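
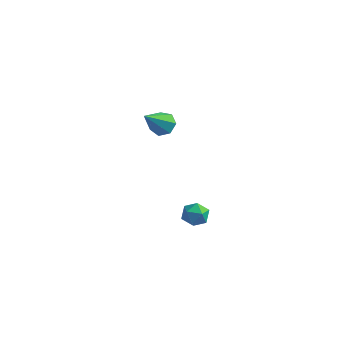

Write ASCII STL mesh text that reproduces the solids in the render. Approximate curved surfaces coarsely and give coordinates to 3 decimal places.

solid 
facet normal -0.480 0.611 0.630
outer loop
vertex 2.935 -0.556 -2.74
vertex 2.497 -1.069 -2.576
vertex 3.083 -0.983 -2.213
endloop
endfacet
facet normal 0.210 0.788 0.579
outer loop
vertex 2.935 -0.556 -2.74
vertex 3.083 -0.983 -2.213
vertex 3.582 -0.791 -2.655
endloop
endfacet
facet normal 0.352 0.930 -0.106
outer loop
vertex 2.935 -0.556 -2.74
vertex 3.582 -0.791 -2.655
vertex 3.306 -0.759 -3.29
endloop
endfacet
facet normal -0.249 0.842 -0.479
outer loop
vertex 2.935 -0.556 -2.74
vertex 3.306 -0.759 -3.29
vertex 2.635 -0.93 -3.242
endloop
endfacet
facet normal -0.764 0.645 -0.024
outer loop
vertex 2.935 -0.556 -2.74
vertex 2.635 -0.93 -3.242
vertex 2.497 -1.069 -2.576
endloop
endfacet
facet normal 0.598 0.220 0.771
outer loop
vertex 3.582 -0.791 -2.655
vertex 3.083 -0.983 -2.213
vertex 3.545 -1.45 -2.438
endloop
endfacet
facet normal -0.518 -0.067 0.853
outer loop
vertex 3.083 -0.983 -2.213
vertex 2.497 -1.069 -2.576
vertex 2.874 -1.621 -2.39
endloop
endfacet
facet normal -0.979 -0.013 -0.205
outer loop
vertex 2.497 -1.069 -2.576
vertex 2.635 -0.93 -3.242
vertex 2.598 -1.589 -3.025
endloop
endfacet
facet normal -0.146 0.309 -0.940
outer loop
vertex 2.635 -0.93 -3.242
vertex 3.306 -0.759 -3.29
vertex 3.097 -1.397 -3.467
endloop
endfacet
facet normal 0.827 0.451 -0.337
outer loop
vertex 3.306 -0.759 -3.29
vertex 3.582 -0.791 -2.655
vertex 3.683 -1.311 -3.104
endloop
endfacet
facet normal 0.249 -0.842 0.479
outer loop
vertex 3.245 -1.824 -2.94
vertex 3.545 -1.45 -2.438
vertex 2.874 -1.621 -2.39
endloop
endfacet
facet normal -0.352 -0.930 0.106
outer loop
vertex 3.245 -1.824 -2.94
vertex 2.874 -1.621 -2.39
vertex 2.598 -1.589 -3.025
endloop
endfacet
facet normal -0.210 -0.788 -0.579
outer loop
vertex 3.245 -1.824 -2.94
vertex 2.598 -1.589 -3.025
vertex 3.097 -1.397 -3.467
endloop
endfacet
facet normal 0.480 -0.611 -0.630
outer loop
vertex 3.245 -1.824 -2.94
vertex 3.097 -1.397 -3.467
vertex 3.683 -1.311 -3.104
endloop
endfacet
facet normal 0.764 -0.645 0.024
outer loop
vertex 3.245 -1.824 -2.94
vertex 3.683 -1.311 -3.104
vertex 3.545 -1.45 -2.438
endloop
endfacet
facet normal 0.146 -0.309 0.940
outer loop
vertex 2.874 -1.621 -2.39
vertex 3.545 -1.45 -2.438
vertex 3.083 -0.983 -2.213
endloop
endfacet
facet normal -0.827 -0.451 0.337
outer loop
vertex 2.598 -1.589 -3.025
vertex 2.874 -1.621 -2.39
vertex 2.497 -1.069 -2.576
endloop
endfacet
facet normal -0.598 -0.220 -0.771
outer loop
vertex 3.097 -1.397 -3.467
vertex 2.598 -1.589 -3.025
vertex 2.635 -0.93 -3.242
endloop
endfacet
facet normal 0.518 0.067 -0.853
outer loop
vertex 3.683 -1.311 -3.104
vertex 3.097 -1.397 -3.467
vertex 3.306 -0.759 -3.29
endloop
endfacet
facet normal 0.979 0.013 0.205
outer loop
vertex 3.545 -1.45 -2.438
vertex 3.683 -1.311 -3.104
vertex 3.582 -0.791 -2.655
endloop
endfacet
facet normal 0.130 0.682 -0.719
outer loop
vertex 1.577 -0.441 2.927
vertex 1.332 -0.855 2.49
vertex 1.019 -0.415 2.851
endloop
endfacet
facet normal -0.095 0.495 0.864
outer loop
vertex 1.577 -0.441 2.927
vertex 1.019 -0.415 2.851
vertex 1.088 -2.145 3.85
endloop
endfacet
facet normal 0.129 0.682 -0.720
outer loop
vertex 1.019 -0.415 2.851
vertex 1.332 -0.855 2.49
vertex 0.696 -0.721 2.503
endloop
endfacet
facet normal -0.812 0.267 0.519
outer loop
vertex 1.019 -0.415 2.851
vertex 0.696 -0.721 2.503
vertex 1.088 -2.145 3.85
endloop
endfacet
facet normal 0.129 0.682 -0.720
outer loop
vertex 0.696 -0.721 2.503
vertex 1.332 -0.855 2.49
vertex 0.853 -1.128 2.146
endloop
endfacet
facet normal -0.947 -0.315 -0.057
outer loop
vertex 0.696 -0.721 2.503
vertex 0.853 -1.128 2.146
vertex 1.088 -2.145 3.85
endloop
endfacet
facet normal 0.129 0.682 -0.720
outer loop
vertex 0.853 -1.128 2.146
vertex 1.332 -0.855 2.49
vertex 1.37 -1.33 2.047
endloop
endfacet
facet normal -0.399 -0.811 -0.429
outer loop
vertex 0.853 -1.128 2.146
vertex 1.37 -1.33 2.047
vertex 1.088 -2.145 3.85
endloop
endfacet
facet normal 0.129 0.682 -0.720
outer loop
vertex 1.37 -1.33 2.047
vertex 1.332 -0.855 2.49
vertex 1.859 -1.174 2.282
endloop
endfacet
facet normal 0.423 -0.849 -0.317
outer loop
vertex 1.37 -1.33 2.047
vertex 1.859 -1.174 2.282
vertex 1.088 -2.145 3.85
endloop
endfacet
facet normal 0.130 0.683 -0.719
outer loop
vertex 1.859 -1.174 2.282
vertex 1.332 -0.855 2.49
vertex 1.951 -0.779 2.674
endloop
endfacet
facet normal 0.896 -0.400 0.193
outer loop
vertex 1.859 -1.174 2.282
vertex 1.951 -0.779 2.674
vertex 1.088 -2.145 3.85
endloop
endfacet
facet normal 0.130 0.682 -0.719
outer loop
vertex 1.951 -0.779 2.674
vertex 1.332 -0.855 2.49
vertex 1.577 -0.441 2.927
endloop
endfacet
facet normal 0.666 0.198 0.719
outer loop
vertex 1.951 -0.779 2.674
vertex 1.577 -0.441 2.927
vertex 1.088 -2.145 3.85
endloop
endfacet

endsolid


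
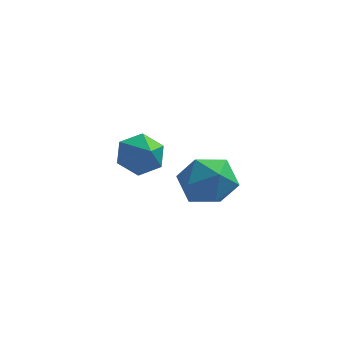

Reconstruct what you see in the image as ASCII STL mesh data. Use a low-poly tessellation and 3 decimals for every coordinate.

solid 
facet normal -0.433 0.691 -0.578
outer loop
vertex -3.227 1.156 -2.981
vertex -4.017 1.145 -2.402
vertex -3.281 1.764 -2.214
endloop
endfacet
facet normal 0.996 -0.026 0.091
outer loop
vertex -3.227 1.156 -2.981
vertex -3.281 1.764 -2.214
vertex -3.383 0.135 -1.558
endloop
endfacet
facet normal -0.434 0.691 -0.578
outer loop
vertex -3.281 1.764 -2.214
vertex -4.017 1.145 -2.402
vertex -4.071 1.752 -1.635
endloop
endfacet
facet normal 0.565 0.277 0.777
outer loop
vertex -3.281 1.764 -2.214
vertex -4.071 1.752 -1.635
vertex -3.383 0.135 -1.558
endloop
endfacet
facet normal -0.435 0.691 -0.578
outer loop
vertex -4.071 1.752 -1.635
vertex -4.017 1.145 -2.402
vertex -4.807 1.133 -1.822
endloop
endfacet
facet normal -0.212 -0.043 0.976
outer loop
vertex -4.071 1.752 -1.635
vertex -4.807 1.133 -1.822
vertex -3.383 0.135 -1.558
endloop
endfacet
facet normal -0.435 0.691 -0.578
outer loop
vertex -4.807 1.133 -1.822
vertex -4.017 1.145 -2.402
vertex -4.753 0.525 -2.589
endloop
endfacet
facet normal -0.559 -0.668 0.490
outer loop
vertex -4.807 1.133 -1.822
vertex -4.753 0.525 -2.589
vertex -3.383 0.135 -1.558
endloop
endfacet
facet normal -0.435 0.691 -0.578
outer loop
vertex -4.753 0.525 -2.589
vertex -4.017 1.145 -2.402
vertex -3.963 0.537 -3.169
endloop
endfacet
facet normal -0.129 -0.972 -0.196
outer loop
vertex -4.753 0.525 -2.589
vertex -3.963 0.537 -3.169
vertex -3.383 0.135 -1.558
endloop
endfacet
facet normal -0.433 0.691 -0.578
outer loop
vertex -3.963 0.537 -3.169
vertex -4.017 1.145 -2.402
vertex -3.227 1.156 -2.981
endloop
endfacet
facet normal 0.648 -0.651 -0.396
outer loop
vertex -3.963 0.537 -3.169
vertex -3.227 1.156 -2.981
vertex -3.383 0.135 -1.558
endloop
endfacet
facet normal 0.239 -0.038 0.970
outer loop
vertex -0.092 -2.692 0.117
vertex -1.079 -3.252 0.338
vertex -0.122 -3.848 0.079
endloop
endfacet
facet normal 0.825 -0.040 0.563
outer loop
vertex -0.092 -2.692 0.117
vertex -0.122 -3.848 0.079
vertex 0.458 -3.257 -0.729
endloop
endfacet
facet normal 0.818 0.551 0.164
outer loop
vertex -0.092 -2.692 0.117
vertex 0.458 -3.257 -0.729
vertex -0.14 -2.297 -0.968
endloop
endfacet
facet normal 0.228 0.918 0.324
outer loop
vertex -0.092 -2.692 0.117
vertex -0.14 -2.297 -0.968
vertex -1.09 -2.294 -0.309
endloop
endfacet
facet normal -0.130 0.554 0.822
outer loop
vertex -0.092 -2.692 0.117
vertex -1.09 -2.294 -0.309
vertex -1.079 -3.252 0.338
endloop
endfacet
facet normal 0.788 -0.603 0.124
outer loop
vertex 0.458 -3.257 -0.729
vertex -0.122 -3.848 0.079
vertex -0.19 -4.166 -1.031
endloop
endfacet
facet normal -0.162 -0.600 0.784
outer loop
vertex -0.122 -3.848 0.079
vertex -1.079 -3.252 0.338
vertex -1.14 -4.163 -0.372
endloop
endfacet
facet normal -0.758 0.359 0.545
outer loop
vertex -1.079 -3.252 0.338
vertex -1.09 -2.294 -0.309
vertex -1.738 -3.203 -0.611
endloop
endfacet
facet normal -0.178 0.949 -0.261
outer loop
vertex -1.09 -2.294 -0.309
vertex -0.14 -2.297 -0.968
vertex -1.158 -2.612 -1.419
endloop
endfacet
facet normal 0.777 0.354 -0.521
outer loop
vertex -0.14 -2.297 -0.968
vertex 0.458 -3.257 -0.729
vertex -0.201 -3.208 -1.678
endloop
endfacet
facet normal -0.228 -0.918 -0.324
outer loop
vertex -1.188 -3.768 -1.457
vertex -0.19 -4.166 -1.031
vertex -1.14 -4.163 -0.372
endloop
endfacet
facet normal -0.818 -0.551 -0.164
outer loop
vertex -1.188 -3.768 -1.457
vertex -1.14 -4.163 -0.372
vertex -1.738 -3.203 -0.611
endloop
endfacet
facet normal -0.825 0.040 -0.563
outer loop
vertex -1.188 -3.768 -1.457
vertex -1.738 -3.203 -0.611
vertex -1.158 -2.612 -1.419
endloop
endfacet
facet normal -0.239 0.038 -0.970
outer loop
vertex -1.188 -3.768 -1.457
vertex -1.158 -2.612 -1.419
vertex -0.201 -3.208 -1.678
endloop
endfacet
facet normal 0.130 -0.554 -0.822
outer loop
vertex -1.188 -3.768 -1.457
vertex -0.201 -3.208 -1.678
vertex -0.19 -4.166 -1.031
endloop
endfacet
facet normal 0.178 -0.949 0.261
outer loop
vertex -1.14 -4.163 -0.372
vertex -0.19 -4.166 -1.031
vertex -0.122 -3.848 0.079
endloop
endfacet
facet normal -0.777 -0.354 0.521
outer loop
vertex -1.738 -3.203 -0.611
vertex -1.14 -4.163 -0.372
vertex -1.079 -3.252 0.338
endloop
endfacet
facet normal -0.788 0.603 -0.124
outer loop
vertex -1.158 -2.612 -1.419
vertex -1.738 -3.203 -0.611
vertex -1.09 -2.294 -0.309
endloop
endfacet
facet normal 0.162 0.600 -0.784
outer loop
vertex -0.201 -3.208 -1.678
vertex -1.158 -2.612 -1.419
vertex -0.14 -2.297 -0.968
endloop
endfacet
facet normal 0.758 -0.359 -0.545
outer loop
vertex -0.19 -4.166 -1.031
vertex -0.201 -3.208 -1.678
vertex 0.458 -3.257 -0.729
endloop
endfacet

endsolid


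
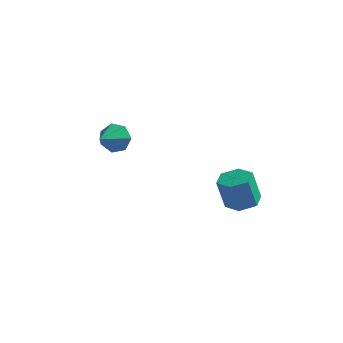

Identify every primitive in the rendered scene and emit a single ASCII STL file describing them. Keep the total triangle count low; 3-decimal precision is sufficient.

solid 
facet normal -0.029 0.950 -0.310
outer loop
vertex -2.658 -0.535 3.098
vertex -3.133 -0.845 2.191
vertex -3.586 -0.557 3.117
endloop
endfacet
facet normal 0.025 -0.223 0.975
outer loop
vertex -2.658 -0.535 3.098
vertex -3.586 -0.557 3.117
vertex -3.087 -2.375 2.689
endloop
endfacet
facet normal -0.029 0.950 -0.310
outer loop
vertex -3.586 -0.557 3.117
vertex -3.133 -0.845 2.191
vertex -4.173 -0.796 2.438
endloop
endfacet
facet normal -0.650 -0.339 0.681
outer loop
vertex -3.586 -0.557 3.117
vertex -4.173 -0.796 2.438
vertex -3.087 -2.375 2.689
endloop
endfacet
facet normal -0.029 0.951 -0.309
outer loop
vertex -4.173 -0.796 2.438
vertex -3.133 -0.845 2.191
vertex -3.977 -1.071 1.574
endloop
endfacet
facet normal -0.823 -0.567 -0.006
outer loop
vertex -4.173 -0.796 2.438
vertex -3.977 -1.071 1.574
vertex -3.087 -2.375 2.689
endloop
endfacet
facet normal -0.029 0.951 -0.309
outer loop
vertex -3.977 -1.071 1.574
vertex -3.133 -0.845 2.191
vertex -3.146 -1.176 1.174
endloop
endfacet
facet normal -0.367 -0.736 -0.569
outer loop
vertex -3.977 -1.071 1.574
vertex -3.146 -1.176 1.174
vertex -3.087 -2.375 2.689
endloop
endfacet
facet normal -0.028 0.951 -0.309
outer loop
vertex -3.146 -1.176 1.174
vertex -3.133 -0.845 2.191
vertex -2.305 -1.032 1.54
endloop
endfacet
facet normal 0.377 -0.719 -0.584
outer loop
vertex -3.146 -1.176 1.174
vertex -2.305 -1.032 1.54
vertex -3.087 -2.375 2.689
endloop
endfacet
facet normal -0.028 0.951 -0.309
outer loop
vertex -2.305 -1.032 1.54
vertex -3.133 -0.845 2.191
vertex -2.088 -0.747 2.396
endloop
endfacet
facet normal 0.848 -0.528 -0.039
outer loop
vertex -2.305 -1.032 1.54
vertex -2.088 -0.747 2.396
vertex -3.087 -2.375 2.689
endloop
endfacet
facet normal -0.028 0.950 -0.310
outer loop
vertex -2.088 -0.747 2.396
vertex -3.133 -0.845 2.191
vertex -2.658 -0.535 3.098
endloop
endfacet
facet normal 0.692 -0.307 0.654
outer loop
vertex -2.088 -0.747 2.396
vertex -2.658 -0.535 3.098
vertex -3.087 -2.375 2.689
endloop
endfacet
facet normal 0.118 0.256 -0.959
outer loop
vertex 4.824 1.916 -1.379
vertex 4.124 1.16 -1.667
vertex 3.781 2.149 -1.445
endloop
endfacet
facet normal 0.193 0.942 0.276
outer loop
vertex 4.824 1.916 -1.379
vertex 3.781 2.149 -1.445
vertex 4.576 1.377 0.636
endloop
endfacet
facet normal 0.192 0.942 0.276
outer loop
vertex 4.576 1.377 0.636
vertex 3.781 2.149 -1.445
vertex 3.534 1.609 0.57
endloop
endfacet
facet normal -0.118 -0.257 0.959
outer loop
vertex 4.576 1.377 0.636
vertex 3.534 1.609 0.57
vertex 3.876 0.62 0.347
endloop
endfacet
facet normal 0.118 0.256 -0.959
outer loop
vertex 3.781 2.149 -1.445
vertex 4.124 1.16 -1.667
vertex 3.082 1.392 -1.733
endloop
endfacet
facet normal -0.748 0.658 0.085
outer loop
vertex 3.781 2.149 -1.445
vertex 3.082 1.392 -1.733
vertex 3.534 1.609 0.57
endloop
endfacet
facet normal -0.747 0.659 0.084
outer loop
vertex 3.534 1.609 0.57
vertex 3.082 1.392 -1.733
vertex 2.834 0.853 0.281
endloop
endfacet
facet normal -0.118 -0.257 0.959
outer loop
vertex 3.534 1.609 0.57
vertex 2.834 0.853 0.281
vertex 3.876 0.62 0.347
endloop
endfacet
facet normal 0.118 0.257 -0.959
outer loop
vertex 3.082 1.392 -1.733
vertex 4.124 1.16 -1.667
vertex 3.424 0.403 -1.956
endloop
endfacet
facet normal -0.940 -0.282 -0.191
outer loop
vertex 3.082 1.392 -1.733
vertex 3.424 0.403 -1.956
vertex 2.834 0.853 0.281
endloop
endfacet
facet normal -0.940 -0.282 -0.191
outer loop
vertex 2.834 0.853 0.281
vertex 3.424 0.403 -1.956
vertex 3.176 -0.136 0.059
endloop
endfacet
facet normal -0.118 -0.256 0.959
outer loop
vertex 2.834 0.853 0.281
vertex 3.176 -0.136 0.059
vertex 3.876 0.62 0.347
endloop
endfacet
facet normal 0.118 0.257 -0.959
outer loop
vertex 3.424 0.403 -1.956
vertex 4.124 1.16 -1.667
vertex 4.466 0.171 -1.89
endloop
endfacet
facet normal -0.192 -0.942 -0.276
outer loop
vertex 3.424 0.403 -1.956
vertex 4.466 0.171 -1.89
vertex 3.176 -0.136 0.059
endloop
endfacet
facet normal -0.193 -0.942 -0.276
outer loop
vertex 3.176 -0.136 0.059
vertex 4.466 0.171 -1.89
vertex 4.219 -0.369 0.125
endloop
endfacet
facet normal -0.118 -0.256 0.959
outer loop
vertex 3.176 -0.136 0.059
vertex 4.219 -0.369 0.125
vertex 3.876 0.62 0.347
endloop
endfacet
facet normal 0.118 0.257 -0.959
outer loop
vertex 4.466 0.171 -1.89
vertex 4.124 1.16 -1.667
vertex 5.166 0.927 -1.601
endloop
endfacet
facet normal 0.747 -0.659 -0.085
outer loop
vertex 4.466 0.171 -1.89
vertex 5.166 0.927 -1.601
vertex 4.219 -0.369 0.125
endloop
endfacet
facet normal 0.748 -0.659 -0.084
outer loop
vertex 4.219 -0.369 0.125
vertex 5.166 0.927 -1.601
vertex 4.918 0.388 0.413
endloop
endfacet
facet normal -0.118 -0.256 0.959
outer loop
vertex 4.219 -0.369 0.125
vertex 4.918 0.388 0.413
vertex 3.876 0.62 0.347
endloop
endfacet
facet normal 0.118 0.256 -0.959
outer loop
vertex 5.166 0.927 -1.601
vertex 4.124 1.16 -1.667
vertex 4.824 1.916 -1.379
endloop
endfacet
facet normal 0.940 0.282 0.191
outer loop
vertex 5.166 0.927 -1.601
vertex 4.824 1.916 -1.379
vertex 4.918 0.388 0.413
endloop
endfacet
facet normal 0.940 0.282 0.191
outer loop
vertex 4.918 0.388 0.413
vertex 4.824 1.916 -1.379
vertex 4.576 1.377 0.636
endloop
endfacet
facet normal -0.118 -0.257 0.959
outer loop
vertex 4.918 0.388 0.413
vertex 4.576 1.377 0.636
vertex 3.876 0.62 0.347
endloop
endfacet

endsolid


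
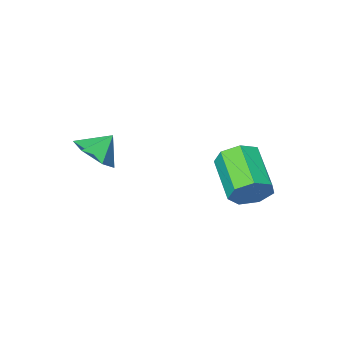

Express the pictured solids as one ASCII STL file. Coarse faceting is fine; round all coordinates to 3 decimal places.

solid 
facet normal 0.260 0.878 -0.401
outer loop
vertex -1.109 2.849 2.021
vertex -1.382 3.275 2.777
vertex -0.559 2.941 2.58
endloop
endfacet
facet normal 0.669 -0.463 -0.582
outer loop
vertex -1.109 2.849 2.021
vertex -0.559 2.941 2.58
vertex -1.644 1.039 2.847
endloop
endfacet
facet normal 0.669 -0.463 -0.581
outer loop
vertex -1.644 1.039 2.847
vertex -0.559 2.941 2.58
vertex -1.094 1.132 3.406
endloop
endfacet
facet normal -0.259 -0.879 0.401
outer loop
vertex -1.644 1.039 2.847
vertex -1.094 1.132 3.406
vertex -1.918 1.465 3.603
endloop
endfacet
facet normal 0.260 0.878 -0.401
outer loop
vertex -0.559 2.941 2.58
vertex -1.382 3.275 2.777
vertex -0.629 3.285 3.288
endloop
endfacet
facet normal 0.962 -0.197 0.191
outer loop
vertex -0.559 2.941 2.58
vertex -0.629 3.285 3.288
vertex -1.094 1.132 3.406
endloop
endfacet
facet normal 0.962 -0.197 0.191
outer loop
vertex -1.094 1.132 3.406
vertex -0.629 3.285 3.288
vertex -1.164 1.475 4.113
endloop
endfacet
facet normal -0.259 -0.879 0.401
outer loop
vertex -1.094 1.132 3.406
vertex -1.164 1.475 4.113
vertex -1.918 1.465 3.603
endloop
endfacet
facet normal 0.260 0.878 -0.401
outer loop
vertex -0.629 3.285 3.288
vertex -1.382 3.275 2.777
vertex -1.266 3.621 3.611
endloop
endfacet
facet normal 0.530 0.217 0.820
outer loop
vertex -0.629 3.285 3.288
vertex -1.266 3.621 3.611
vertex -1.164 1.475 4.113
endloop
endfacet
facet normal 0.529 0.217 0.820
outer loop
vertex -1.164 1.475 4.113
vertex -1.266 3.621 3.611
vertex -1.802 1.811 4.436
endloop
endfacet
facet normal -0.260 -0.878 0.401
outer loop
vertex -1.164 1.475 4.113
vertex -1.802 1.811 4.436
vertex -1.918 1.465 3.603
endloop
endfacet
facet normal 0.259 0.879 -0.401
outer loop
vertex -1.266 3.621 3.611
vertex -1.382 3.275 2.777
vertex -1.991 3.696 3.306
endloop
endfacet
facet normal -0.301 0.468 0.831
outer loop
vertex -1.266 3.621 3.611
vertex -1.991 3.696 3.306
vertex -1.802 1.811 4.436
endloop
endfacet
facet normal -0.300 0.468 0.831
outer loop
vertex -1.802 1.811 4.436
vertex -1.991 3.696 3.306
vertex -2.526 1.886 4.132
endloop
endfacet
facet normal -0.259 -0.879 0.401
outer loop
vertex -1.802 1.811 4.436
vertex -2.526 1.886 4.132
vertex -1.918 1.465 3.603
endloop
endfacet
facet normal 0.259 0.879 -0.401
outer loop
vertex -1.991 3.696 3.306
vertex -1.382 3.275 2.777
vertex -2.257 3.454 2.603
endloop
endfacet
facet normal -0.905 0.366 0.216
outer loop
vertex -1.991 3.696 3.306
vertex -2.257 3.454 2.603
vertex -2.526 1.886 4.132
endloop
endfacet
facet normal -0.904 0.367 0.218
outer loop
vertex -2.526 1.886 4.132
vertex -2.257 3.454 2.603
vertex -2.793 1.645 3.429
endloop
endfacet
facet normal -0.260 -0.879 0.400
outer loop
vertex -2.526 1.886 4.132
vertex -2.793 1.645 3.429
vertex -1.918 1.465 3.603
endloop
endfacet
facet normal 0.259 0.878 -0.401
outer loop
vertex -2.257 3.454 2.603
vertex -1.382 3.275 2.777
vertex -1.865 3.077 2.031
endloop
endfacet
facet normal -0.828 -0.011 -0.561
outer loop
vertex -2.257 3.454 2.603
vertex -1.865 3.077 2.031
vertex -2.793 1.645 3.429
endloop
endfacet
facet normal -0.828 -0.011 -0.561
outer loop
vertex -2.793 1.645 3.429
vertex -1.865 3.077 2.031
vertex -2.4 1.267 2.857
endloop
endfacet
facet normal -0.260 -0.878 0.401
outer loop
vertex -2.793 1.645 3.429
vertex -2.4 1.267 2.857
vertex -1.918 1.465 3.603
endloop
endfacet
facet normal 0.260 0.878 -0.401
outer loop
vertex -1.865 3.077 2.031
vertex -1.382 3.275 2.777
vertex -1.109 2.849 2.021
endloop
endfacet
facet normal -0.127 -0.381 -0.916
outer loop
vertex -1.865 3.077 2.031
vertex -1.109 2.849 2.021
vertex -2.4 1.267 2.857
endloop
endfacet
facet normal -0.127 -0.381 -0.916
outer loop
vertex -2.4 1.267 2.857
vertex -1.109 2.849 2.021
vertex -1.644 1.039 2.847
endloop
endfacet
facet normal -0.260 -0.879 0.401
outer loop
vertex -2.4 1.267 2.857
vertex -1.644 1.039 2.847
vertex -1.918 1.465 3.603
endloop
endfacet
facet normal 0.696 -0.055 -0.716
outer loop
vertex 3.233 -1.25 4.139
vertex 2.544 -1.582 3.495
vertex 2.713 -0.6 3.584
endloop
endfacet
facet normal -0.019 0.640 0.768
outer loop
vertex 3.233 -1.25 4.139
vertex 2.713 -0.6 3.584
vertex 1.736 -1.518 4.325
endloop
endfacet
facet normal 0.696 -0.055 -0.716
outer loop
vertex 2.713 -0.6 3.584
vertex 2.544 -1.582 3.495
vertex 2.024 -0.932 2.94
endloop
endfacet
facet normal -0.578 0.787 0.213
outer loop
vertex 2.713 -0.6 3.584
vertex 2.024 -0.932 2.94
vertex 1.736 -1.518 4.325
endloop
endfacet
facet normal 0.696 -0.054 -0.716
outer loop
vertex 2.024 -0.932 2.94
vertex 2.544 -1.582 3.495
vertex 1.855 -1.914 2.85
endloop
endfacet
facet normal -0.976 0.180 -0.127
outer loop
vertex 2.024 -0.932 2.94
vertex 1.855 -1.914 2.85
vertex 1.736 -1.518 4.325
endloop
endfacet
facet normal 0.696 -0.055 -0.716
outer loop
vertex 1.855 -1.914 2.85
vertex 2.544 -1.582 3.495
vertex 2.374 -2.563 3.405
endloop
endfacet
facet normal -0.814 -0.575 0.089
outer loop
vertex 1.855 -1.914 2.85
vertex 2.374 -2.563 3.405
vertex 1.736 -1.518 4.325
endloop
endfacet
facet normal 0.696 -0.055 -0.716
outer loop
vertex 2.374 -2.563 3.405
vertex 2.544 -1.582 3.495
vertex 3.063 -2.231 4.049
endloop
endfacet
facet normal -0.254 -0.722 0.644
outer loop
vertex 2.374 -2.563 3.405
vertex 3.063 -2.231 4.049
vertex 1.736 -1.518 4.325
endloop
endfacet
facet normal 0.696 -0.055 -0.716
outer loop
vertex 3.063 -2.231 4.049
vertex 2.544 -1.582 3.495
vertex 3.233 -1.25 4.139
endloop
endfacet
facet normal 0.143 -0.115 0.983
outer loop
vertex 3.063 -2.231 4.049
vertex 3.233 -1.25 4.139
vertex 1.736 -1.518 4.325
endloop
endfacet

endsolid


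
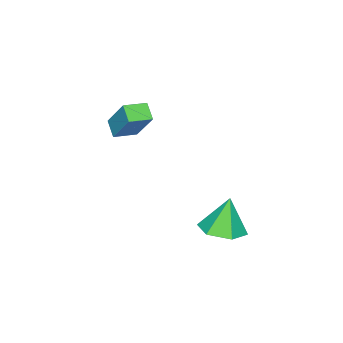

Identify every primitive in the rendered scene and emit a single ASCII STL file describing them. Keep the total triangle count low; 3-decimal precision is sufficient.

solid 
facet normal -0.867 0.481 -0.131
outer loop
vertex -3.221 -3.7 0.14
vertex -2.839 -2.586 1.707
vertex -2.808 -3.099 -0.387
endloop
endfacet
facet normal -0.195 -0.568 -0.800
outer loop
vertex -1.881 -3.614 -0.247
vertex -3.221 -3.7 0.14
vertex -2.808 -3.099 -0.387
endloop
endfacet
facet normal -0.867 0.481 -0.131
outer loop
vertex -2.808 -3.099 -0.387
vertex -2.839 -2.586 1.707
vertex -2.426 -1.985 1.18
endloop
endfacet
facet normal 0.459 0.667 -0.586
outer loop
vertex -2.426 -1.985 1.18
vertex -1.881 -3.614 -0.247
vertex -2.808 -3.099 -0.387
endloop
endfacet
facet normal -0.459 -0.667 0.586
outer loop
vertex -3.221 -3.7 0.14
vertex -1.912 -3.101 1.847
vertex -2.839 -2.586 1.707
endloop
endfacet
facet normal -0.195 -0.568 -0.800
outer loop
vertex -2.294 -4.215 0.28
vertex -3.221 -3.7 0.14
vertex -1.881 -3.614 -0.247
endloop
endfacet
facet normal -0.459 -0.667 0.586
outer loop
vertex -2.294 -4.215 0.28
vertex -1.912 -3.101 1.847
vertex -3.221 -3.7 0.14
endloop
endfacet
facet normal 0.195 0.568 0.800
outer loop
vertex -2.839 -2.586 1.707
vertex -1.912 -3.101 1.847
vertex -2.426 -1.985 1.18
endloop
endfacet
facet normal 0.459 0.667 -0.586
outer loop
vertex -1.499 -2.5 1.32
vertex -1.881 -3.614 -0.247
vertex -2.426 -1.985 1.18
endloop
endfacet
facet normal 0.195 0.568 0.800
outer loop
vertex -2.426 -1.985 1.18
vertex -1.912 -3.101 1.847
vertex -1.499 -2.5 1.32
endloop
endfacet
facet normal 0.867 -0.481 0.131
outer loop
vertex -1.499 -2.5 1.32
vertex -2.294 -4.215 0.28
vertex -1.881 -3.614 -0.247
endloop
endfacet
facet normal 0.867 -0.481 0.131
outer loop
vertex -1.912 -3.101 1.847
vertex -2.294 -4.215 0.28
vertex -1.499 -2.5 1.32
endloop
endfacet
facet normal 0.270 -0.021 -0.963
outer loop
vertex -2.057 0.954 -4.432
vertex -3.083 1.042 -4.722
vertex -2.492 1.921 -4.575
endloop
endfacet
facet normal 0.645 0.387 0.659
outer loop
vertex -2.057 0.954 -4.432
vertex -2.492 1.921 -4.575
vertex -3.557 1.078 -3.038
endloop
endfacet
facet normal 0.271 -0.021 -0.962
outer loop
vertex -2.492 1.921 -4.575
vertex -3.083 1.042 -4.722
vertex -3.518 2.009 -4.866
endloop
endfacet
facet normal -0.052 0.890 0.452
outer loop
vertex -2.492 1.921 -4.575
vertex -3.518 2.009 -4.866
vertex -3.557 1.078 -3.038
endloop
endfacet
facet normal 0.271 -0.021 -0.962
outer loop
vertex -3.518 2.009 -4.866
vertex -3.083 1.042 -4.722
vertex -4.109 1.129 -5.013
endloop
endfacet
facet normal -0.824 0.512 0.243
outer loop
vertex -3.518 2.009 -4.866
vertex -4.109 1.129 -5.013
vertex -3.557 1.078 -3.038
endloop
endfacet
facet normal 0.271 -0.021 -0.962
outer loop
vertex -4.109 1.129 -5.013
vertex -3.083 1.042 -4.722
vertex -3.674 0.162 -4.869
endloop
endfacet
facet normal -0.898 -0.368 0.241
outer loop
vertex -4.109 1.129 -5.013
vertex -3.674 0.162 -4.869
vertex -3.557 1.078 -3.038
endloop
endfacet
facet normal 0.270 -0.021 -0.963
outer loop
vertex -3.674 0.162 -4.869
vertex -3.083 1.042 -4.722
vertex -2.648 0.075 -4.579
endloop
endfacet
facet normal -0.201 -0.871 0.449
outer loop
vertex -3.674 0.162 -4.869
vertex -2.648 0.075 -4.579
vertex -3.557 1.078 -3.038
endloop
endfacet
facet normal 0.270 -0.021 -0.963
outer loop
vertex -2.648 0.075 -4.579
vertex -3.083 1.042 -4.722
vertex -2.057 0.954 -4.432
endloop
endfacet
facet normal 0.570 -0.493 0.657
outer loop
vertex -2.648 0.075 -4.579
vertex -2.057 0.954 -4.432
vertex -3.557 1.078 -3.038
endloop
endfacet

endsolid


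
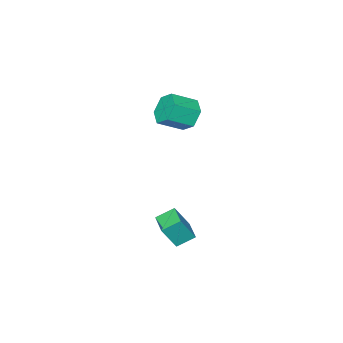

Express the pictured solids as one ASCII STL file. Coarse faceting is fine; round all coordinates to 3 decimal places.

solid 
facet normal -0.463 0.205 -0.862
outer loop
vertex -1.625 3.077 -2.47
vertex -0.989 4.22 -2.539
vertex -0.831 2.602 -3.009
endloop
endfacet
facet normal -0.486 -0.872 0.053
outer loop
vertex -0.151 2.3 -1.741
vertex -1.625 3.077 -2.47
vertex -0.831 2.602 -3.009
endloop
endfacet
facet normal -0.463 0.205 -0.862
outer loop
vertex -0.831 2.602 -3.009
vertex -0.989 4.22 -2.539
vertex -0.195 3.746 -3.078
endloop
endfacet
facet normal 0.742 -0.443 -0.503
outer loop
vertex -0.195 3.746 -3.078
vertex -0.151 2.3 -1.741
vertex -0.831 2.602 -3.009
endloop
endfacet
facet normal -0.742 0.443 0.503
outer loop
vertex -1.625 3.077 -2.47
vertex -0.309 3.918 -1.271
vertex -0.989 4.22 -2.539
endloop
endfacet
facet normal -0.486 -0.873 0.052
outer loop
vertex -0.945 2.774 -1.202
vertex -1.625 3.077 -2.47
vertex -0.151 2.3 -1.741
endloop
endfacet
facet normal -0.742 0.443 0.504
outer loop
vertex -0.945 2.774 -1.202
vertex -0.309 3.918 -1.271
vertex -1.625 3.077 -2.47
endloop
endfacet
facet normal 0.485 0.873 -0.052
outer loop
vertex -0.989 4.22 -2.539
vertex -0.309 3.918 -1.271
vertex -0.195 3.746 -3.078
endloop
endfacet
facet normal 0.742 -0.443 -0.504
outer loop
vertex 0.485 3.443 -1.81
vertex -0.151 2.3 -1.741
vertex -0.195 3.746 -3.078
endloop
endfacet
facet normal 0.486 0.872 -0.052
outer loop
vertex -0.195 3.746 -3.078
vertex -0.309 3.918 -1.271
vertex 0.485 3.443 -1.81
endloop
endfacet
facet normal 0.463 -0.205 0.862
outer loop
vertex 0.485 3.443 -1.81
vertex -0.945 2.774 -1.202
vertex -0.151 2.3 -1.741
endloop
endfacet
facet normal 0.463 -0.205 0.862
outer loop
vertex -0.309 3.918 -1.271
vertex -0.945 2.774 -1.202
vertex 0.485 3.443 -1.81
endloop
endfacet
facet normal -0.807 0.364 -0.464
outer loop
vertex -3.127 0.969 2.555
vertex -3.612 0.951 3.384
vertex -3.116 1.734 3.135
endloop
endfacet
facet normal 0.590 0.482 -0.647
outer loop
vertex -3.127 0.969 2.555
vertex -3.116 1.734 3.135
vertex -1.924 0.427 3.248
endloop
endfacet
facet normal 0.590 0.482 -0.648
outer loop
vertex -1.924 0.427 3.248
vertex -3.116 1.734 3.135
vertex -1.913 1.193 3.827
endloop
endfacet
facet normal 0.808 -0.363 0.464
outer loop
vertex -1.924 0.427 3.248
vertex -1.913 1.193 3.827
vertex -2.408 0.409 4.076
endloop
endfacet
facet normal -0.808 0.364 -0.464
outer loop
vertex -3.116 1.734 3.135
vertex -3.612 0.951 3.384
vertex -3.6 1.716 3.963
endloop
endfacet
facet normal 0.305 0.932 0.198
outer loop
vertex -3.116 1.734 3.135
vertex -3.6 1.716 3.963
vertex -1.913 1.193 3.827
endloop
endfacet
facet normal 0.305 0.932 0.198
outer loop
vertex -1.913 1.193 3.827
vertex -3.6 1.716 3.963
vertex -2.397 1.175 4.656
endloop
endfacet
facet normal 0.808 -0.363 0.464
outer loop
vertex -1.913 1.193 3.827
vertex -2.397 1.175 4.656
vertex -2.408 0.409 4.076
endloop
endfacet
facet normal -0.808 0.364 -0.464
outer loop
vertex -3.6 1.716 3.963
vertex -3.612 0.951 3.384
vertex -4.096 0.933 4.212
endloop
endfacet
facet normal -0.285 0.450 0.846
outer loop
vertex -3.6 1.716 3.963
vertex -4.096 0.933 4.212
vertex -2.397 1.175 4.656
endloop
endfacet
facet normal -0.285 0.449 0.847
outer loop
vertex -2.397 1.175 4.656
vertex -4.096 0.933 4.212
vertex -2.893 0.391 4.905
endloop
endfacet
facet normal 0.808 -0.363 0.465
outer loop
vertex -2.397 1.175 4.656
vertex -2.893 0.391 4.905
vertex -2.408 0.409 4.076
endloop
endfacet
facet normal -0.808 0.363 -0.464
outer loop
vertex -4.096 0.933 4.212
vertex -3.612 0.951 3.384
vertex -4.107 0.167 3.633
endloop
endfacet
facet normal -0.590 -0.481 0.648
outer loop
vertex -4.096 0.933 4.212
vertex -4.107 0.167 3.633
vertex -2.893 0.391 4.905
endloop
endfacet
facet normal -0.590 -0.483 0.648
outer loop
vertex -2.893 0.391 4.905
vertex -4.107 0.167 3.633
vertex -2.904 -0.374 4.325
endloop
endfacet
facet normal 0.807 -0.364 0.464
outer loop
vertex -2.893 0.391 4.905
vertex -2.904 -0.374 4.325
vertex -2.408 0.409 4.076
endloop
endfacet
facet normal -0.808 0.363 -0.464
outer loop
vertex -4.107 0.167 3.633
vertex -3.612 0.951 3.384
vertex -3.623 0.185 2.804
endloop
endfacet
facet normal -0.305 -0.932 -0.198
outer loop
vertex -4.107 0.167 3.633
vertex -3.623 0.185 2.804
vertex -2.904 -0.374 4.325
endloop
endfacet
facet normal -0.305 -0.932 -0.198
outer loop
vertex -2.904 -0.374 4.325
vertex -3.623 0.185 2.804
vertex -2.42 -0.356 3.497
endloop
endfacet
facet normal 0.808 -0.364 0.464
outer loop
vertex -2.904 -0.374 4.325
vertex -2.42 -0.356 3.497
vertex -2.408 0.409 4.076
endloop
endfacet
facet normal -0.808 0.363 -0.465
outer loop
vertex -3.623 0.185 2.804
vertex -3.612 0.951 3.384
vertex -3.127 0.969 2.555
endloop
endfacet
facet normal 0.285 -0.449 -0.846
outer loop
vertex -3.623 0.185 2.804
vertex -3.127 0.969 2.555
vertex -2.42 -0.356 3.497
endloop
endfacet
facet normal 0.285 -0.450 -0.846
outer loop
vertex -2.42 -0.356 3.497
vertex -3.127 0.969 2.555
vertex -1.924 0.427 3.248
endloop
endfacet
facet normal 0.808 -0.364 0.464
outer loop
vertex -2.42 -0.356 3.497
vertex -1.924 0.427 3.248
vertex -2.408 0.409 4.076
endloop
endfacet

endsolid


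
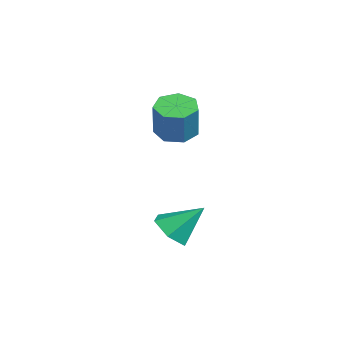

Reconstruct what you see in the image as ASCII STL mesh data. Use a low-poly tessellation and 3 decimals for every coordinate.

solid 
facet normal -0.432 0.089 -0.898
outer loop
vertex -1.498 -3.477 0.806
vertex -2.086 -2.872 1.149
vertex -1.271 -2.722 0.772
endloop
endfacet
facet normal 0.855 -0.277 -0.439
outer loop
vertex -1.498 -3.477 0.806
vertex -1.271 -2.722 0.772
vertex -0.747 -3.632 2.368
endloop
endfacet
facet normal 0.855 -0.277 -0.439
outer loop
vertex -0.747 -3.632 2.368
vertex -1.271 -2.722 0.772
vertex -0.52 -2.877 2.334
endloop
endfacet
facet normal 0.432 -0.090 0.897
outer loop
vertex -0.747 -3.632 2.368
vertex -0.52 -2.877 2.334
vertex -1.334 -3.028 2.711
endloop
endfacet
facet normal -0.432 0.090 -0.898
outer loop
vertex -1.271 -2.722 0.772
vertex -2.086 -2.872 1.149
vertex -1.657 -2.08 1.022
endloop
endfacet
facet normal 0.758 0.575 -0.307
outer loop
vertex -1.271 -2.722 0.772
vertex -1.657 -2.08 1.022
vertex -0.52 -2.877 2.334
endloop
endfacet
facet normal 0.758 0.575 -0.307
outer loop
vertex -0.52 -2.877 2.334
vertex -1.657 -2.08 1.022
vertex -0.906 -2.235 2.584
endloop
endfacet
facet normal 0.432 -0.090 0.897
outer loop
vertex -0.52 -2.877 2.334
vertex -0.906 -2.235 2.584
vertex -1.334 -3.028 2.711
endloop
endfacet
facet normal -0.431 0.090 -0.898
outer loop
vertex -1.657 -2.08 1.022
vertex -2.086 -2.872 1.149
vertex -2.366 -2.035 1.367
endloop
endfacet
facet normal 0.090 0.994 0.055
outer loop
vertex -1.657 -2.08 1.022
vertex -2.366 -2.035 1.367
vertex -0.906 -2.235 2.584
endloop
endfacet
facet normal 0.090 0.994 0.055
outer loop
vertex -0.906 -2.235 2.584
vertex -2.366 -2.035 1.367
vertex -1.615 -2.19 2.929
endloop
endfacet
facet normal 0.431 -0.089 0.898
outer loop
vertex -0.906 -2.235 2.584
vertex -1.615 -2.19 2.929
vertex -1.334 -3.028 2.711
endloop
endfacet
facet normal -0.431 0.089 -0.898
outer loop
vertex -2.366 -2.035 1.367
vertex -2.086 -2.872 1.149
vertex -2.864 -2.62 1.548
endloop
endfacet
facet normal -0.645 0.665 0.376
outer loop
vertex -2.366 -2.035 1.367
vertex -2.864 -2.62 1.548
vertex -1.615 -2.19 2.929
endloop
endfacet
facet normal -0.646 0.664 0.377
outer loop
vertex -1.615 -2.19 2.929
vertex -2.864 -2.62 1.548
vertex -2.112 -2.776 3.11
endloop
endfacet
facet normal 0.432 -0.089 0.898
outer loop
vertex -1.615 -2.19 2.929
vertex -2.112 -2.776 3.11
vertex -1.334 -3.028 2.711
endloop
endfacet
facet normal -0.432 0.088 -0.898
outer loop
vertex -2.864 -2.62 1.548
vertex -2.086 -2.872 1.149
vertex -2.775 -3.396 1.429
endloop
endfacet
facet normal -0.895 -0.166 0.414
outer loop
vertex -2.864 -2.62 1.548
vertex -2.775 -3.396 1.429
vertex -2.112 -2.776 3.11
endloop
endfacet
facet normal -0.895 -0.165 0.414
outer loop
vertex -2.112 -2.776 3.11
vertex -2.775 -3.396 1.429
vertex -2.024 -3.551 2.991
endloop
endfacet
facet normal 0.432 -0.089 0.898
outer loop
vertex -2.112 -2.776 3.11
vertex -2.024 -3.551 2.991
vertex -1.334 -3.028 2.711
endloop
endfacet
facet normal -0.432 0.089 -0.897
outer loop
vertex -2.775 -3.396 1.429
vertex -2.086 -2.872 1.149
vertex -2.168 -3.777 1.099
endloop
endfacet
facet normal -0.471 -0.871 0.140
outer loop
vertex -2.775 -3.396 1.429
vertex -2.168 -3.777 1.099
vertex -2.024 -3.551 2.991
endloop
endfacet
facet normal -0.472 -0.871 0.140
outer loop
vertex -2.024 -3.551 2.991
vertex -2.168 -3.777 1.099
vertex -1.417 -3.933 2.66
endloop
endfacet
facet normal 0.432 -0.090 0.897
outer loop
vertex -2.024 -3.551 2.991
vertex -1.417 -3.933 2.66
vertex -1.334 -3.028 2.711
endloop
endfacet
facet normal -0.432 0.089 -0.897
outer loop
vertex -2.168 -3.777 1.099
vertex -2.086 -2.872 1.149
vertex -1.498 -3.477 0.806
endloop
endfacet
facet normal 0.307 -0.921 -0.240
outer loop
vertex -2.168 -3.777 1.099
vertex -1.498 -3.477 0.806
vertex -1.417 -3.933 2.66
endloop
endfacet
facet normal 0.309 -0.920 -0.240
outer loop
vertex -1.417 -3.933 2.66
vertex -1.498 -3.477 0.806
vertex -0.747 -3.632 2.368
endloop
endfacet
facet normal 0.432 -0.090 0.898
outer loop
vertex -1.417 -3.933 2.66
vertex -0.747 -3.632 2.368
vertex -1.334 -3.028 2.711
endloop
endfacet
facet normal -0.179 -0.694 -0.698
outer loop
vertex 2.541 -4.099 -2.591
vertex 1.637 -3.787 -2.67
vertex 2.325 -3.409 -3.222
endloop
endfacet
facet normal 0.940 0.338 0.048
outer loop
vertex 2.541 -4.099 -2.591
vertex 2.325 -3.409 -3.222
vertex 1.943 -2.593 -1.47
endloop
endfacet
facet normal -0.179 -0.693 -0.698
outer loop
vertex 2.325 -3.409 -3.222
vertex 1.637 -3.787 -2.67
vertex 1.421 -3.096 -3.301
endloop
endfacet
facet normal 0.334 0.880 -0.337
outer loop
vertex 2.325 -3.409 -3.222
vertex 1.421 -3.096 -3.301
vertex 1.943 -2.593 -1.47
endloop
endfacet
facet normal -0.178 -0.693 -0.698
outer loop
vertex 1.421 -3.096 -3.301
vertex 1.637 -3.787 -2.67
vertex 0.732 -3.474 -2.75
endloop
endfacet
facet normal -0.529 0.845 -0.081
outer loop
vertex 1.421 -3.096 -3.301
vertex 0.732 -3.474 -2.75
vertex 1.943 -2.593 -1.47
endloop
endfacet
facet normal -0.178 -0.694 -0.698
outer loop
vertex 0.732 -3.474 -2.75
vertex 1.637 -3.787 -2.67
vertex 0.948 -4.164 -2.119
endloop
endfacet
facet normal -0.785 0.266 0.560
outer loop
vertex 0.732 -3.474 -2.75
vertex 0.948 -4.164 -2.119
vertex 1.943 -2.593 -1.47
endloop
endfacet
facet normal -0.178 -0.694 -0.698
outer loop
vertex 0.948 -4.164 -2.119
vertex 1.637 -3.787 -2.67
vertex 1.852 -4.477 -2.039
endloop
endfacet
facet normal -0.179 -0.276 0.944
outer loop
vertex 0.948 -4.164 -2.119
vertex 1.852 -4.477 -2.039
vertex 1.943 -2.593 -1.47
endloop
endfacet
facet normal -0.178 -0.694 -0.698
outer loop
vertex 1.852 -4.477 -2.039
vertex 1.637 -3.787 -2.67
vertex 2.541 -4.099 -2.591
endloop
endfacet
facet normal 0.684 -0.241 0.689
outer loop
vertex 1.852 -4.477 -2.039
vertex 2.541 -4.099 -2.591
vertex 1.943 -2.593 -1.47
endloop
endfacet

endsolid


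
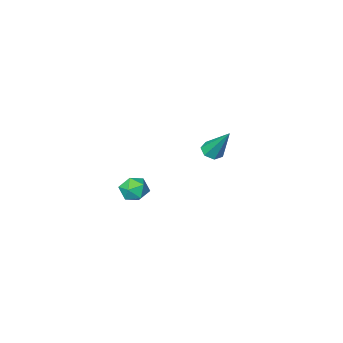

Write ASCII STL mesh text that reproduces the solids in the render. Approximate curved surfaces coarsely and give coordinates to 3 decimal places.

solid 
facet normal -0.304 -0.576 0.758
outer loop
vertex 2.584 -0.09 -1.694
vertex 3.081 -0.646 -1.917
vertex 3.308 -0.1 -1.411
endloop
endfacet
facet normal -0.360 0.116 0.926
outer loop
vertex 2.584 -0.09 -1.694
vertex 3.308 -0.1 -1.411
vertex 2.983 0.574 -1.622
endloop
endfacet
facet normal -0.788 0.425 0.446
outer loop
vertex 2.584 -0.09 -1.694
vertex 2.983 0.574 -1.622
vertex 2.553 0.445 -2.258
endloop
endfacet
facet normal -0.997 -0.076 -0.018
outer loop
vertex 2.584 -0.09 -1.694
vertex 2.553 0.445 -2.258
vertex 2.614 -0.309 -2.44
endloop
endfacet
facet normal -0.698 -0.694 0.176
outer loop
vertex 2.584 -0.09 -1.694
vertex 2.614 -0.309 -2.44
vertex 3.081 -0.646 -1.917
endloop
endfacet
facet normal 0.287 0.410 0.866
outer loop
vertex 2.983 0.574 -1.622
vertex 3.308 -0.1 -1.411
vertex 3.726 0.429 -1.8
endloop
endfacet
facet normal 0.377 -0.709 0.596
outer loop
vertex 3.308 -0.1 -1.411
vertex 3.081 -0.646 -1.917
vertex 3.787 -0.325 -1.982
endloop
endfacet
facet normal -0.259 -0.901 -0.349
outer loop
vertex 3.081 -0.646 -1.917
vertex 2.614 -0.309 -2.44
vertex 3.357 -0.454 -2.618
endloop
endfacet
facet normal -0.743 0.100 -0.662
outer loop
vertex 2.614 -0.309 -2.44
vertex 2.553 0.445 -2.258
vertex 3.032 0.22 -2.829
endloop
endfacet
facet normal -0.405 0.910 0.090
outer loop
vertex 2.553 0.445 -2.258
vertex 2.983 0.574 -1.622
vertex 3.259 0.766 -2.323
endloop
endfacet
facet normal 0.997 0.076 0.018
outer loop
vertex 3.756 0.21 -2.546
vertex 3.726 0.429 -1.8
vertex 3.787 -0.325 -1.982
endloop
endfacet
facet normal 0.788 -0.425 -0.446
outer loop
vertex 3.756 0.21 -2.546
vertex 3.787 -0.325 -1.982
vertex 3.357 -0.454 -2.618
endloop
endfacet
facet normal 0.360 -0.116 -0.926
outer loop
vertex 3.756 0.21 -2.546
vertex 3.357 -0.454 -2.618
vertex 3.032 0.22 -2.829
endloop
endfacet
facet normal 0.304 0.576 -0.758
outer loop
vertex 3.756 0.21 -2.546
vertex 3.032 0.22 -2.829
vertex 3.259 0.766 -2.323
endloop
endfacet
facet normal 0.698 0.694 -0.176
outer loop
vertex 3.756 0.21 -2.546
vertex 3.259 0.766 -2.323
vertex 3.726 0.429 -1.8
endloop
endfacet
facet normal 0.743 -0.100 0.662
outer loop
vertex 3.787 -0.325 -1.982
vertex 3.726 0.429 -1.8
vertex 3.308 -0.1 -1.411
endloop
endfacet
facet normal 0.405 -0.910 -0.090
outer loop
vertex 3.357 -0.454 -2.618
vertex 3.787 -0.325 -1.982
vertex 3.081 -0.646 -1.917
endloop
endfacet
facet normal -0.287 -0.410 -0.866
outer loop
vertex 3.032 0.22 -2.829
vertex 3.357 -0.454 -2.618
vertex 2.614 -0.309 -2.44
endloop
endfacet
facet normal -0.377 0.709 -0.596
outer loop
vertex 3.259 0.766 -2.323
vertex 3.032 0.22 -2.829
vertex 2.553 0.445 -2.258
endloop
endfacet
facet normal 0.259 0.901 0.349
outer loop
vertex 3.726 0.429 -1.8
vertex 3.259 0.766 -2.323
vertex 2.983 0.574 -1.622
endloop
endfacet
facet normal 0.081 -0.563 -0.822
outer loop
vertex -2.974 -3.313 -3.641
vertex -3.582 -3.5 -3.573
vertex -3.354 -2.997 -3.895
endloop
endfacet
facet normal 0.680 0.724 -0.116
outer loop
vertex -2.974 -3.313 -3.641
vertex -3.354 -2.997 -3.895
vertex -3.758 -2.28 -1.787
endloop
endfacet
facet normal 0.081 -0.563 -0.822
outer loop
vertex -3.354 -2.997 -3.895
vertex -3.582 -3.5 -3.573
vertex -3.905 -3.06 -3.906
endloop
endfacet
facet normal -0.100 0.936 -0.338
outer loop
vertex -3.354 -2.997 -3.895
vertex -3.905 -3.06 -3.906
vertex -3.758 -2.28 -1.787
endloop
endfacet
facet normal 0.080 -0.564 -0.822
outer loop
vertex -3.905 -3.06 -3.906
vertex -3.582 -3.5 -3.573
vertex -4.214 -3.454 -3.666
endloop
endfacet
facet normal -0.820 0.553 -0.147
outer loop
vertex -3.905 -3.06 -3.906
vertex -4.214 -3.454 -3.666
vertex -3.758 -2.28 -1.787
endloop
endfacet
facet normal 0.080 -0.562 -0.823
outer loop
vertex -4.214 -3.454 -3.666
vertex -3.582 -3.5 -3.573
vertex -4.047 -3.884 -3.356
endloop
endfacet
facet normal -0.939 -0.138 0.314
outer loop
vertex -4.214 -3.454 -3.666
vertex -4.047 -3.884 -3.356
vertex -3.758 -2.28 -1.787
endloop
endfacet
facet normal 0.081 -0.563 -0.822
outer loop
vertex -4.047 -3.884 -3.356
vertex -3.582 -3.5 -3.573
vertex -3.53 -4.024 -3.209
endloop
endfacet
facet normal -0.365 -0.616 0.698
outer loop
vertex -4.047 -3.884 -3.356
vertex -3.53 -4.024 -3.209
vertex -3.758 -2.28 -1.787
endloop
endfacet
facet normal 0.081 -0.563 -0.822
outer loop
vertex -3.53 -4.024 -3.209
vertex -3.582 -3.5 -3.573
vertex -3.052 -3.77 -3.336
endloop
endfacet
facet normal 0.467 -0.521 0.714
outer loop
vertex -3.53 -4.024 -3.209
vertex -3.052 -3.77 -3.336
vertex -3.758 -2.28 -1.787
endloop
endfacet
facet normal 0.081 -0.563 -0.823
outer loop
vertex -3.052 -3.77 -3.336
vertex -3.582 -3.5 -3.573
vertex -2.974 -3.313 -3.641
endloop
endfacet
facet normal 0.933 0.076 0.352
outer loop
vertex -3.052 -3.77 -3.336
vertex -2.974 -3.313 -3.641
vertex -3.758 -2.28 -1.787
endloop
endfacet

endsolid


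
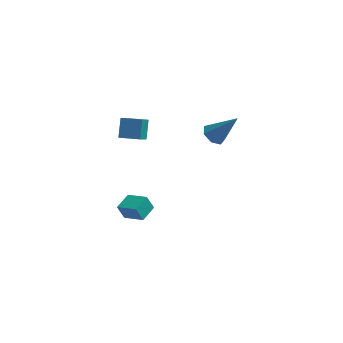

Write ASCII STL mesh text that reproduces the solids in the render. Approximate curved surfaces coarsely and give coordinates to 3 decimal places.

solid 
facet normal -0.800 0.458 -0.387
outer loop
vertex -2.522 -1.215 -2.759
vertex -2.067 -0.292 -2.607
vertex -2.157 -1.262 -3.569
endloop
endfacet
facet normal -0.437 -0.887 -0.146
outer loop
vertex -1.133 -1.848 -3.073
vertex -2.522 -1.215 -2.759
vertex -2.157 -1.262 -3.569
endloop
endfacet
facet normal -0.800 0.458 -0.387
outer loop
vertex -2.157 -1.262 -3.569
vertex -2.067 -0.292 -2.607
vertex -1.702 -0.339 -3.417
endloop
endfacet
facet normal 0.411 -0.053 -0.910
outer loop
vertex -1.702 -0.339 -3.417
vertex -1.133 -1.848 -3.073
vertex -2.157 -1.262 -3.569
endloop
endfacet
facet normal -0.411 0.053 0.910
outer loop
vertex -2.522 -1.215 -2.759
vertex -1.043 -0.878 -2.111
vertex -2.067 -0.292 -2.607
endloop
endfacet
facet normal -0.437 -0.887 -0.146
outer loop
vertex -1.498 -1.801 -2.263
vertex -2.522 -1.215 -2.759
vertex -1.133 -1.848 -3.073
endloop
endfacet
facet normal -0.411 0.053 0.910
outer loop
vertex -1.498 -1.801 -2.263
vertex -1.043 -0.878 -2.111
vertex -2.522 -1.215 -2.759
endloop
endfacet
facet normal 0.437 0.887 0.146
outer loop
vertex -2.067 -0.292 -2.607
vertex -1.043 -0.878 -2.111
vertex -1.702 -0.339 -3.417
endloop
endfacet
facet normal 0.411 -0.053 -0.910
outer loop
vertex -0.678 -0.925 -2.921
vertex -1.133 -1.848 -3.073
vertex -1.702 -0.339 -3.417
endloop
endfacet
facet normal 0.437 0.887 0.146
outer loop
vertex -1.702 -0.339 -3.417
vertex -1.043 -0.878 -2.111
vertex -0.678 -0.925 -2.921
endloop
endfacet
facet normal 0.800 -0.458 0.387
outer loop
vertex -0.678 -0.925 -2.921
vertex -1.498 -1.801 -2.263
vertex -1.133 -1.848 -3.073
endloop
endfacet
facet normal 0.800 -0.458 0.387
outer loop
vertex -1.043 -0.878 -2.111
vertex -1.498 -1.801 -2.263
vertex -0.678 -0.925 -2.921
endloop
endfacet
facet normal -0.973 0.190 -0.131
outer loop
vertex -2.259 -2.063 3.787
vertex -2.225 -1.303 4.636
vertex -2.025 -1.328 3.119
endloop
endfacet
facet normal -0.029 -0.667 -0.744
outer loop
vertex -0.955 -1.537 3.264
vertex -2.259 -2.063 3.787
vertex -2.025 -1.328 3.119
endloop
endfacet
facet normal -0.973 0.190 -0.131
outer loop
vertex -2.025 -1.328 3.119
vertex -2.225 -1.303 4.636
vertex -1.991 -0.568 3.968
endloop
endfacet
facet normal 0.229 0.721 -0.654
outer loop
vertex -1.991 -0.568 3.968
vertex -0.955 -1.537 3.264
vertex -2.025 -1.328 3.119
endloop
endfacet
facet normal -0.229 -0.721 0.654
outer loop
vertex -2.259 -2.063 3.787
vertex -1.155 -1.512 4.781
vertex -2.225 -1.303 4.636
endloop
endfacet
facet normal -0.029 -0.667 -0.744
outer loop
vertex -1.189 -2.272 3.932
vertex -2.259 -2.063 3.787
vertex -0.955 -1.537 3.264
endloop
endfacet
facet normal -0.229 -0.721 0.654
outer loop
vertex -1.189 -2.272 3.932
vertex -1.155 -1.512 4.781
vertex -2.259 -2.063 3.787
endloop
endfacet
facet normal 0.029 0.667 0.744
outer loop
vertex -2.225 -1.303 4.636
vertex -1.155 -1.512 4.781
vertex -1.991 -0.568 3.968
endloop
endfacet
facet normal 0.229 0.721 -0.654
outer loop
vertex -0.921 -0.777 4.113
vertex -0.955 -1.537 3.264
vertex -1.991 -0.568 3.968
endloop
endfacet
facet normal 0.029 0.667 0.744
outer loop
vertex -1.991 -0.568 3.968
vertex -1.155 -1.512 4.781
vertex -0.921 -0.777 4.113
endloop
endfacet
facet normal 0.973 -0.190 0.131
outer loop
vertex -0.921 -0.777 4.113
vertex -1.189 -2.272 3.932
vertex -0.955 -1.537 3.264
endloop
endfacet
facet normal 0.973 -0.190 0.131
outer loop
vertex -1.155 -1.512 4.781
vertex -1.189 -2.272 3.932
vertex -0.921 -0.777 4.113
endloop
endfacet
facet normal -0.610 0.070 -0.790
outer loop
vertex 2.82 -0.219 2.36
vertex 2.274 -0.304 2.774
vertex 2.585 0.283 2.586
endloop
endfacet
facet normal 0.845 0.491 -0.213
outer loop
vertex 2.82 -0.219 2.36
vertex 2.585 0.283 2.586
vertex 3.426 -0.436 4.266
endloop
endfacet
facet normal -0.609 0.070 -0.790
outer loop
vertex 2.585 0.283 2.586
vertex 2.274 -0.304 2.774
vertex 2.116 0.344 2.953
endloop
endfacet
facet normal 0.308 0.921 0.240
outer loop
vertex 2.585 0.283 2.586
vertex 2.116 0.344 2.953
vertex 3.426 -0.436 4.266
endloop
endfacet
facet normal -0.609 0.070 -0.790
outer loop
vertex 2.116 0.344 2.953
vertex 2.274 -0.304 2.774
vertex 1.766 -0.083 3.185
endloop
endfacet
facet normal -0.319 0.641 0.699
outer loop
vertex 2.116 0.344 2.953
vertex 1.766 -0.083 3.185
vertex 3.426 -0.436 4.266
endloop
endfacet
facet normal -0.609 0.069 -0.790
outer loop
vertex 1.766 -0.083 3.185
vertex 2.274 -0.304 2.774
vertex 1.799 -0.676 3.108
endloop
endfacet
facet normal -0.561 -0.137 0.816
outer loop
vertex 1.766 -0.083 3.185
vertex 1.799 -0.676 3.108
vertex 3.426 -0.436 4.266
endloop
endfacet
facet normal -0.610 0.071 -0.789
outer loop
vertex 1.799 -0.676 3.108
vertex 2.274 -0.304 2.774
vertex 2.189 -0.988 2.778
endloop
endfacet
facet normal -0.237 -0.830 0.505
outer loop
vertex 1.799 -0.676 3.108
vertex 2.189 -0.988 2.778
vertex 3.426 -0.436 4.266
endloop
endfacet
facet normal -0.608 0.071 -0.790
outer loop
vertex 2.189 -0.988 2.778
vertex 2.274 -0.304 2.774
vertex 2.644 -0.785 2.446
endloop
endfacet
facet normal 0.407 -0.913 0.000
outer loop
vertex 2.189 -0.988 2.778
vertex 2.644 -0.785 2.446
vertex 3.426 -0.436 4.266
endloop
endfacet
facet normal -0.610 0.070 -0.790
outer loop
vertex 2.644 -0.785 2.446
vertex 2.274 -0.304 2.774
vertex 2.82 -0.219 2.36
endloop
endfacet
facet normal 0.890 -0.325 -0.320
outer loop
vertex 2.644 -0.785 2.446
vertex 2.82 -0.219 2.36
vertex 3.426 -0.436 4.266
endloop
endfacet

endsolid


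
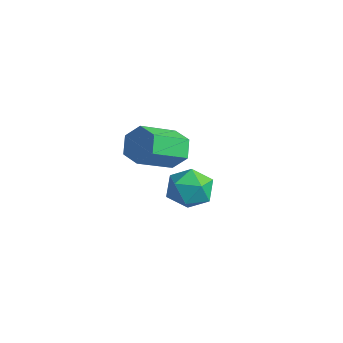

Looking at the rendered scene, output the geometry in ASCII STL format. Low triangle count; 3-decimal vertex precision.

solid 
facet normal -0.244 0.733 0.635
outer loop
vertex 1.367 -2.443 -1.684
vertex 1.885 -2.872 -0.989
vertex 2.303 -2.226 -1.575
endloop
endfacet
facet normal -0.222 0.974 -0.037
outer loop
vertex 1.367 -2.443 -1.684
vertex 2.303 -2.226 -1.575
vertex 1.934 -2.344 -2.462
endloop
endfacet
facet normal -0.685 0.593 -0.424
outer loop
vertex 1.367 -2.443 -1.684
vertex 1.934 -2.344 -2.462
vertex 1.288 -3.063 -2.423
endloop
endfacet
facet normal -0.993 0.117 0.008
outer loop
vertex 1.367 -2.443 -1.684
vertex 1.288 -3.063 -2.423
vertex 1.257 -3.389 -1.513
endloop
endfacet
facet normal -0.721 0.204 0.663
outer loop
vertex 1.367 -2.443 -1.684
vertex 1.257 -3.389 -1.513
vertex 1.885 -2.872 -0.989
endloop
endfacet
facet normal 0.433 0.853 -0.293
outer loop
vertex 1.934 -2.344 -2.462
vertex 2.303 -2.226 -1.575
vertex 2.803 -2.711 -2.247
endloop
endfacet
facet normal 0.397 0.462 0.793
outer loop
vertex 2.303 -2.226 -1.575
vertex 1.885 -2.872 -0.989
vertex 2.772 -3.037 -1.337
endloop
endfacet
facet normal -0.374 -0.395 0.839
outer loop
vertex 1.885 -2.872 -0.989
vertex 1.257 -3.389 -1.513
vertex 2.126 -3.756 -1.298
endloop
endfacet
facet normal -0.815 -0.536 -0.220
outer loop
vertex 1.257 -3.389 -1.513
vertex 1.288 -3.063 -2.423
vertex 1.757 -3.874 -2.185
endloop
endfacet
facet normal -0.317 0.235 -0.919
outer loop
vertex 1.288 -3.063 -2.423
vertex 1.934 -2.344 -2.462
vertex 2.175 -3.228 -2.771
endloop
endfacet
facet normal 0.993 -0.117 -0.008
outer loop
vertex 2.693 -3.657 -2.076
vertex 2.803 -2.711 -2.247
vertex 2.772 -3.037 -1.337
endloop
endfacet
facet normal 0.685 -0.593 0.424
outer loop
vertex 2.693 -3.657 -2.076
vertex 2.772 -3.037 -1.337
vertex 2.126 -3.756 -1.298
endloop
endfacet
facet normal 0.222 -0.974 0.037
outer loop
vertex 2.693 -3.657 -2.076
vertex 2.126 -3.756 -1.298
vertex 1.757 -3.874 -2.185
endloop
endfacet
facet normal 0.244 -0.733 -0.635
outer loop
vertex 2.693 -3.657 -2.076
vertex 1.757 -3.874 -2.185
vertex 2.175 -3.228 -2.771
endloop
endfacet
facet normal 0.721 -0.204 -0.663
outer loop
vertex 2.693 -3.657 -2.076
vertex 2.175 -3.228 -2.771
vertex 2.803 -2.711 -2.247
endloop
endfacet
facet normal 0.815 0.536 0.220
outer loop
vertex 2.772 -3.037 -1.337
vertex 2.803 -2.711 -2.247
vertex 2.303 -2.226 -1.575
endloop
endfacet
facet normal 0.317 -0.235 0.919
outer loop
vertex 2.126 -3.756 -1.298
vertex 2.772 -3.037 -1.337
vertex 1.885 -2.872 -0.989
endloop
endfacet
facet normal -0.433 -0.853 0.293
outer loop
vertex 1.757 -3.874 -2.185
vertex 2.126 -3.756 -1.298
vertex 1.257 -3.389 -1.513
endloop
endfacet
facet normal -0.397 -0.462 -0.793
outer loop
vertex 2.175 -3.228 -2.771
vertex 1.757 -3.874 -2.185
vertex 1.288 -3.063 -2.423
endloop
endfacet
facet normal 0.374 0.395 -0.839
outer loop
vertex 2.803 -2.711 -2.247
vertex 2.175 -3.228 -2.771
vertex 1.934 -2.344 -2.462
endloop
endfacet
facet normal -0.074 0.862 -0.501
outer loop
vertex -2.111 -0.339 -2.649
vertex -2.552 -0.755 -3.3
vertex -2.998 -0.397 -2.618
endloop
endfacet
facet normal -0.003 0.502 0.865
outer loop
vertex -2.111 -0.339 -2.649
vertex -2.998 -0.397 -2.618
vertex -1.966 -2.03 -1.668
endloop
endfacet
facet normal -0.003 0.502 0.865
outer loop
vertex -1.966 -2.03 -1.668
vertex -2.998 -0.397 -2.618
vertex -2.854 -2.088 -1.637
endloop
endfacet
facet normal 0.074 -0.863 0.499
outer loop
vertex -1.966 -2.03 -1.668
vertex -2.854 -2.088 -1.637
vertex -2.408 -2.445 -2.32
endloop
endfacet
facet normal -0.073 0.863 -0.501
outer loop
vertex -2.998 -0.397 -2.618
vertex -2.552 -0.755 -3.3
vertex -3.44 -0.813 -3.27
endloop
endfacet
facet normal -0.865 0.195 0.462
outer loop
vertex -2.998 -0.397 -2.618
vertex -3.44 -0.813 -3.27
vertex -2.854 -2.088 -1.637
endloop
endfacet
facet normal -0.865 0.194 0.462
outer loop
vertex -2.854 -2.088 -1.637
vertex -3.44 -0.813 -3.27
vertex -3.295 -2.503 -2.289
endloop
endfacet
facet normal 0.074 -0.863 0.499
outer loop
vertex -2.854 -2.088 -1.637
vertex -3.295 -2.503 -2.289
vertex -2.408 -2.445 -2.32
endloop
endfacet
facet normal -0.073 0.863 -0.500
outer loop
vertex -3.44 -0.813 -3.27
vertex -2.552 -0.755 -3.3
vertex -2.994 -1.17 -3.952
endloop
endfacet
facet normal -0.862 -0.308 -0.403
outer loop
vertex -3.44 -0.813 -3.27
vertex -2.994 -1.17 -3.952
vertex -3.295 -2.503 -2.289
endloop
endfacet
facet normal -0.862 -0.307 -0.402
outer loop
vertex -3.295 -2.503 -2.289
vertex -2.994 -1.17 -3.952
vertex -2.849 -2.861 -2.971
endloop
endfacet
facet normal 0.074 -0.862 0.501
outer loop
vertex -3.295 -2.503 -2.289
vertex -2.849 -2.861 -2.971
vertex -2.408 -2.445 -2.32
endloop
endfacet
facet normal -0.074 0.863 -0.499
outer loop
vertex -2.994 -1.17 -3.952
vertex -2.552 -0.755 -3.3
vertex -2.106 -1.112 -3.983
endloop
endfacet
facet normal 0.003 -0.502 -0.865
outer loop
vertex -2.994 -1.17 -3.952
vertex -2.106 -1.112 -3.983
vertex -2.849 -2.861 -2.971
endloop
endfacet
facet normal 0.003 -0.502 -0.865
outer loop
vertex -2.849 -2.861 -2.971
vertex -2.106 -1.112 -3.983
vertex -1.962 -2.803 -3.002
endloop
endfacet
facet normal 0.074 -0.862 0.501
outer loop
vertex -2.849 -2.861 -2.971
vertex -1.962 -2.803 -3.002
vertex -2.408 -2.445 -2.32
endloop
endfacet
facet normal -0.074 0.863 -0.499
outer loop
vertex -2.106 -1.112 -3.983
vertex -2.552 -0.755 -3.3
vertex -1.665 -0.697 -3.331
endloop
endfacet
facet normal 0.865 -0.194 -0.462
outer loop
vertex -2.106 -1.112 -3.983
vertex -1.665 -0.697 -3.331
vertex -1.962 -2.803 -3.002
endloop
endfacet
facet normal 0.865 -0.194 -0.463
outer loop
vertex -1.962 -2.803 -3.002
vertex -1.665 -0.697 -3.331
vertex -1.52 -2.387 -2.35
endloop
endfacet
facet normal 0.073 -0.863 0.501
outer loop
vertex -1.962 -2.803 -3.002
vertex -1.52 -2.387 -2.35
vertex -2.408 -2.445 -2.32
endloop
endfacet
facet normal -0.074 0.862 -0.501
outer loop
vertex -1.665 -0.697 -3.331
vertex -2.552 -0.755 -3.3
vertex -2.111 -0.339 -2.649
endloop
endfacet
facet normal 0.862 0.308 0.402
outer loop
vertex -1.665 -0.697 -3.331
vertex -2.111 -0.339 -2.649
vertex -1.52 -2.387 -2.35
endloop
endfacet
facet normal 0.862 0.308 0.403
outer loop
vertex -1.52 -2.387 -2.35
vertex -2.111 -0.339 -2.649
vertex -1.966 -2.03 -1.668
endloop
endfacet
facet normal 0.073 -0.863 0.500
outer loop
vertex -1.52 -2.387 -2.35
vertex -1.966 -2.03 -1.668
vertex -2.408 -2.445 -2.32
endloop
endfacet

endsolid


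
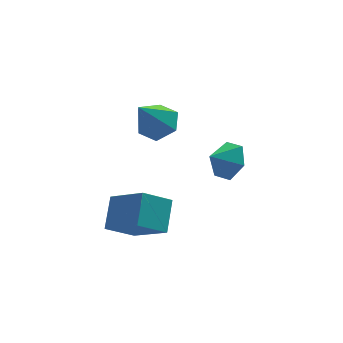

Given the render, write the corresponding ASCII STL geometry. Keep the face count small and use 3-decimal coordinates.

solid 
facet normal 0.483 0.304 -0.821
outer loop
vertex 1.506 4.135 3.167
vertex 0.678 4.137 2.681
vertex 0.965 4.928 3.142
endloop
endfacet
facet normal 0.436 0.324 0.840
outer loop
vertex 1.506 4.135 3.167
vertex 0.965 4.928 3.142
vertex -0.298 3.523 4.339
endloop
endfacet
facet normal 0.483 0.304 -0.821
outer loop
vertex 0.965 4.928 3.142
vertex 0.678 4.137 2.681
vertex 0.137 4.93 2.656
endloop
endfacet
facet normal -0.324 0.765 0.556
outer loop
vertex 0.965 4.928 3.142
vertex 0.137 4.93 2.656
vertex -0.298 3.523 4.339
endloop
endfacet
facet normal 0.484 0.304 -0.821
outer loop
vertex 0.137 4.93 2.656
vertex 0.678 4.137 2.681
vertex -0.15 4.139 2.194
endloop
endfacet
facet normal -0.945 0.326 0.028
outer loop
vertex 0.137 4.93 2.656
vertex -0.15 4.139 2.194
vertex -0.298 3.523 4.339
endloop
endfacet
facet normal 0.484 0.304 -0.821
outer loop
vertex -0.15 4.139 2.194
vertex 0.678 4.137 2.681
vertex 0.391 3.346 2.219
endloop
endfacet
facet normal -0.804 -0.555 -0.215
outer loop
vertex -0.15 4.139 2.194
vertex 0.391 3.346 2.219
vertex -0.298 3.523 4.339
endloop
endfacet
facet normal 0.483 0.304 -0.821
outer loop
vertex 0.391 3.346 2.219
vertex 0.678 4.137 2.681
vertex 1.218 3.344 2.705
endloop
endfacet
facet normal -0.043 -0.997 0.069
outer loop
vertex 0.391 3.346 2.219
vertex 1.218 3.344 2.705
vertex -0.298 3.523 4.339
endloop
endfacet
facet normal 0.483 0.304 -0.821
outer loop
vertex 1.218 3.344 2.705
vertex 0.678 4.137 2.681
vertex 1.506 4.135 3.167
endloop
endfacet
facet normal 0.577 -0.558 0.596
outer loop
vertex 1.218 3.344 2.705
vertex 1.506 4.135 3.167
vertex -0.298 3.523 4.339
endloop
endfacet
facet normal 0.796 0.168 -0.582
outer loop
vertex 4.143 3.677 0.785
vertex 3.548 3.672 -0.03
vertex 3.724 4.537 0.46
endloop
endfacet
facet normal -0.149 0.285 0.947
outer loop
vertex 4.143 3.677 0.785
vertex 3.724 4.537 0.46
vertex 2.672 3.488 0.61
endloop
endfacet
facet normal 0.796 0.168 -0.582
outer loop
vertex 3.724 4.537 0.46
vertex 3.548 3.672 -0.03
vertex 3.129 4.532 -0.355
endloop
endfacet
facet normal -0.603 0.667 0.436
outer loop
vertex 3.724 4.537 0.46
vertex 3.129 4.532 -0.355
vertex 2.672 3.488 0.61
endloop
endfacet
facet normal 0.796 0.168 -0.582
outer loop
vertex 3.129 4.532 -0.355
vertex 3.548 3.672 -0.03
vertex 2.952 3.667 -0.846
endloop
endfacet
facet normal -0.949 0.278 -0.148
outer loop
vertex 3.129 4.532 -0.355
vertex 2.952 3.667 -0.846
vertex 2.672 3.488 0.61
endloop
endfacet
facet normal 0.796 0.168 -0.582
outer loop
vertex 2.952 3.667 -0.846
vertex 3.548 3.672 -0.03
vertex 3.371 2.807 -0.521
endloop
endfacet
facet normal -0.841 -0.494 -0.222
outer loop
vertex 2.952 3.667 -0.846
vertex 3.371 2.807 -0.521
vertex 2.672 3.488 0.61
endloop
endfacet
facet normal 0.796 0.167 -0.582
outer loop
vertex 3.371 2.807 -0.521
vertex 3.548 3.672 -0.03
vertex 3.966 2.812 0.295
endloop
endfacet
facet normal -0.387 -0.876 0.288
outer loop
vertex 3.371 2.807 -0.521
vertex 3.966 2.812 0.295
vertex 2.672 3.488 0.61
endloop
endfacet
facet normal 0.796 0.167 -0.582
outer loop
vertex 3.966 2.812 0.295
vertex 3.548 3.672 -0.03
vertex 4.143 3.677 0.785
endloop
endfacet
facet normal -0.041 -0.486 0.873
outer loop
vertex 3.966 2.812 0.295
vertex 4.143 3.677 0.785
vertex 2.672 3.488 0.61
endloop
endfacet
facet normal -0.822 -0.072 0.564
outer loop
vertex -1.047 -0.165 2.228
vertex -2.018 1.242 0.992
vertex -1.562 -1.307 1.332
endloop
endfacet
facet normal 0.460 -0.667 0.586
outer loop
vertex -0.362 -1.202 0.508
vertex -1.047 -0.165 2.228
vertex -1.562 -1.307 1.332
endloop
endfacet
facet normal -0.822 -0.072 0.565
outer loop
vertex -1.562 -1.307 1.332
vertex -2.018 1.242 0.992
vertex -2.534 0.1 0.097
endloop
endfacet
facet normal -0.334 -0.742 -0.582
outer loop
vertex -2.534 0.1 0.097
vertex -0.362 -1.202 0.508
vertex -1.562 -1.307 1.332
endloop
endfacet
facet normal 0.334 0.742 0.582
outer loop
vertex -1.047 -0.165 2.228
vertex -0.818 1.347 0.168
vertex -2.018 1.242 0.992
endloop
endfacet
facet normal 0.461 -0.667 0.586
outer loop
vertex 0.154 -0.06 1.403
vertex -1.047 -0.165 2.228
vertex -0.362 -1.202 0.508
endloop
endfacet
facet normal 0.335 0.742 0.581
outer loop
vertex 0.154 -0.06 1.403
vertex -0.818 1.347 0.168
vertex -1.047 -0.165 2.228
endloop
endfacet
facet normal -0.461 0.667 -0.586
outer loop
vertex -2.018 1.242 0.992
vertex -0.818 1.347 0.168
vertex -2.534 0.1 0.097
endloop
endfacet
facet normal -0.335 -0.742 -0.581
outer loop
vertex -1.333 0.205 -0.728
vertex -0.362 -1.202 0.508
vertex -2.534 0.1 0.097
endloop
endfacet
facet normal -0.461 0.667 -0.586
outer loop
vertex -2.534 0.1 0.097
vertex -0.818 1.347 0.168
vertex -1.333 0.205 -0.728
endloop
endfacet
facet normal 0.822 0.071 -0.565
outer loop
vertex -1.333 0.205 -0.728
vertex 0.154 -0.06 1.403
vertex -0.362 -1.202 0.508
endloop
endfacet
facet normal 0.822 0.072 -0.565
outer loop
vertex -0.818 1.347 0.168
vertex 0.154 -0.06 1.403
vertex -1.333 0.205 -0.728
endloop
endfacet

endsolid


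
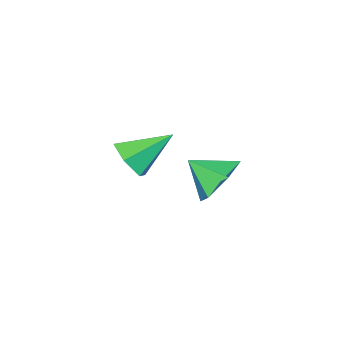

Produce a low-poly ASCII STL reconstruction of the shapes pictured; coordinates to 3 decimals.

solid 
facet normal 0.749 -0.372 -0.548
outer loop
vertex -1.69 -4.326 -3.716
vertex -1.963 -4.001 -4.31
vertex -1.481 -3.649 -3.89
endloop
endfacet
facet normal 0.250 0.168 0.954
outer loop
vertex -1.69 -4.326 -3.716
vertex -1.481 -3.649 -3.89
vertex -3.057 -3.459 -3.51
endloop
endfacet
facet normal 0.749 -0.372 -0.548
outer loop
vertex -1.481 -3.649 -3.89
vertex -1.963 -4.001 -4.31
vertex -1.754 -3.324 -4.484
endloop
endfacet
facet normal 0.203 0.895 0.396
outer loop
vertex -1.481 -3.649 -3.89
vertex -1.754 -3.324 -4.484
vertex -3.057 -3.459 -3.51
endloop
endfacet
facet normal 0.749 -0.372 -0.548
outer loop
vertex -1.754 -3.324 -4.484
vertex -1.963 -4.001 -4.31
vertex -2.236 -3.676 -4.904
endloop
endfacet
facet normal -0.344 0.876 -0.339
outer loop
vertex -1.754 -3.324 -4.484
vertex -2.236 -3.676 -4.904
vertex -3.057 -3.459 -3.51
endloop
endfacet
facet normal 0.750 -0.372 -0.548
outer loop
vertex -2.236 -3.676 -4.904
vertex -1.963 -4.001 -4.31
vertex -2.445 -4.354 -4.73
endloop
endfacet
facet normal -0.846 0.128 -0.518
outer loop
vertex -2.236 -3.676 -4.904
vertex -2.445 -4.354 -4.73
vertex -3.057 -3.459 -3.51
endloop
endfacet
facet normal 0.750 -0.372 -0.548
outer loop
vertex -2.445 -4.354 -4.73
vertex -1.963 -4.001 -4.31
vertex -2.172 -4.679 -4.136
endloop
endfacet
facet normal -0.799 -0.600 0.039
outer loop
vertex -2.445 -4.354 -4.73
vertex -2.172 -4.679 -4.136
vertex -3.057 -3.459 -3.51
endloop
endfacet
facet normal 0.750 -0.372 -0.548
outer loop
vertex -2.172 -4.679 -4.136
vertex -1.963 -4.001 -4.31
vertex -1.69 -4.326 -3.716
endloop
endfacet
facet normal -0.251 -0.580 0.775
outer loop
vertex -2.172 -4.679 -4.136
vertex -1.69 -4.326 -3.716
vertex -3.057 -3.459 -3.51
endloop
endfacet
facet normal -0.380 0.757 -0.532
outer loop
vertex -1.824 -0.96 -4.082
vertex -2.354 -0.785 -3.455
vertex -1.597 -0.422 -3.479
endloop
endfacet
facet normal 0.945 -0.318 -0.072
outer loop
vertex -1.824 -0.96 -4.082
vertex -1.597 -0.422 -3.479
vertex -1.946 -1.595 -2.885
endloop
endfacet
facet normal -0.380 0.757 -0.532
outer loop
vertex -1.597 -0.422 -3.479
vertex -2.354 -0.785 -3.455
vertex -2.127 -0.247 -2.851
endloop
endfacet
facet normal 0.773 0.088 0.628
outer loop
vertex -1.597 -0.422 -3.479
vertex -2.127 -0.247 -2.851
vertex -1.946 -1.595 -2.885
endloop
endfacet
facet normal -0.380 0.757 -0.532
outer loop
vertex -2.127 -0.247 -2.851
vertex -2.354 -0.785 -3.455
vertex -2.884 -0.61 -2.827
endloop
endfacet
facet normal 0.041 -0.020 0.999
outer loop
vertex -2.127 -0.247 -2.851
vertex -2.884 -0.61 -2.827
vertex -1.946 -1.595 -2.885
endloop
endfacet
facet normal -0.381 0.756 -0.532
outer loop
vertex -2.884 -0.61 -2.827
vertex -2.354 -0.785 -3.455
vertex -3.11 -1.149 -3.43
endloop
endfacet
facet normal -0.518 -0.532 0.670
outer loop
vertex -2.884 -0.61 -2.827
vertex -3.11 -1.149 -3.43
vertex -1.946 -1.595 -2.885
endloop
endfacet
facet normal -0.381 0.756 -0.532
outer loop
vertex -3.11 -1.149 -3.43
vertex -2.354 -0.785 -3.455
vertex -2.58 -1.324 -4.058
endloop
endfacet
facet normal -0.345 -0.938 -0.030
outer loop
vertex -3.11 -1.149 -3.43
vertex -2.58 -1.324 -4.058
vertex -1.946 -1.595 -2.885
endloop
endfacet
facet normal -0.381 0.756 -0.533
outer loop
vertex -2.58 -1.324 -4.058
vertex -2.354 -0.785 -3.455
vertex -1.824 -0.96 -4.082
endloop
endfacet
facet normal 0.387 -0.830 -0.401
outer loop
vertex -2.58 -1.324 -4.058
vertex -1.824 -0.96 -4.082
vertex -1.946 -1.595 -2.885
endloop
endfacet

endsolid


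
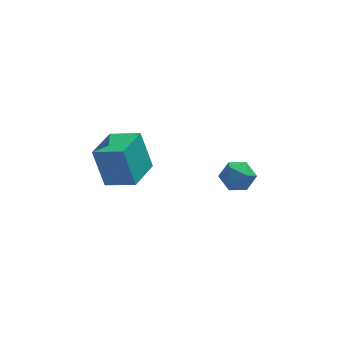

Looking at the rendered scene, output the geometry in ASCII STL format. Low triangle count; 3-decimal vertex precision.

solid 
facet normal -0.749 0.373 0.548
outer loop
vertex 2.338 2.5 -2.573
vertex 2.843 2.301 -1.747
vertex 2.952 3.176 -2.194
endloop
endfacet
facet normal -0.713 0.696 -0.087
outer loop
vertex 2.338 2.5 -2.573
vertex 2.952 3.176 -2.194
vertex 2.924 3.025 -3.17
endloop
endfacet
facet normal -0.781 0.197 -0.593
outer loop
vertex 2.338 2.5 -2.573
vertex 2.924 3.025 -3.17
vertex 2.799 2.057 -3.327
endloop
endfacet
facet normal -0.859 -0.434 -0.270
outer loop
vertex 2.338 2.5 -2.573
vertex 2.799 2.057 -3.327
vertex 2.748 1.61 -2.447
endloop
endfacet
facet normal -0.840 -0.325 0.435
outer loop
vertex 2.338 2.5 -2.573
vertex 2.748 1.61 -2.447
vertex 2.843 2.301 -1.747
endloop
endfacet
facet normal -0.063 0.987 -0.151
outer loop
vertex 2.924 3.025 -3.17
vertex 2.952 3.176 -2.194
vertex 3.792 3.15 -2.713
endloop
endfacet
facet normal -0.124 0.464 0.877
outer loop
vertex 2.952 3.176 -2.194
vertex 2.843 2.301 -1.747
vertex 3.741 2.703 -1.833
endloop
endfacet
facet normal -0.270 -0.667 0.695
outer loop
vertex 2.843 2.301 -1.747
vertex 2.748 1.61 -2.447
vertex 3.616 1.735 -1.99
endloop
endfacet
facet normal -0.301 -0.843 -0.446
outer loop
vertex 2.748 1.61 -2.447
vertex 2.799 2.057 -3.327
vertex 3.588 1.584 -2.966
endloop
endfacet
facet normal -0.173 0.179 -0.968
outer loop
vertex 2.799 2.057 -3.327
vertex 2.924 3.025 -3.17
vertex 3.697 2.459 -3.413
endloop
endfacet
facet normal 0.859 0.434 0.270
outer loop
vertex 4.202 2.26 -2.587
vertex 3.792 3.15 -2.713
vertex 3.741 2.703 -1.833
endloop
endfacet
facet normal 0.781 -0.197 0.593
outer loop
vertex 4.202 2.26 -2.587
vertex 3.741 2.703 -1.833
vertex 3.616 1.735 -1.99
endloop
endfacet
facet normal 0.713 -0.696 0.087
outer loop
vertex 4.202 2.26 -2.587
vertex 3.616 1.735 -1.99
vertex 3.588 1.584 -2.966
endloop
endfacet
facet normal 0.749 -0.373 -0.548
outer loop
vertex 4.202 2.26 -2.587
vertex 3.588 1.584 -2.966
vertex 3.697 2.459 -3.413
endloop
endfacet
facet normal 0.840 0.325 -0.435
outer loop
vertex 4.202 2.26 -2.587
vertex 3.697 2.459 -3.413
vertex 3.792 3.15 -2.713
endloop
endfacet
facet normal 0.301 0.843 0.446
outer loop
vertex 3.741 2.703 -1.833
vertex 3.792 3.15 -2.713
vertex 2.952 3.176 -2.194
endloop
endfacet
facet normal 0.173 -0.179 0.968
outer loop
vertex 3.616 1.735 -1.99
vertex 3.741 2.703 -1.833
vertex 2.843 2.301 -1.747
endloop
endfacet
facet normal 0.063 -0.987 0.151
outer loop
vertex 3.588 1.584 -2.966
vertex 3.616 1.735 -1.99
vertex 2.748 1.61 -2.447
endloop
endfacet
facet normal 0.124 -0.464 -0.877
outer loop
vertex 3.697 2.459 -3.413
vertex 3.588 1.584 -2.966
vertex 2.799 2.057 -3.327
endloop
endfacet
facet normal 0.270 0.667 -0.695
outer loop
vertex 3.792 3.15 -2.713
vertex 3.697 2.459 -3.413
vertex 2.924 3.025 -3.17
endloop
endfacet
facet normal -0.825 0.455 -0.335
outer loop
vertex -3.826 1.788 0.74
vertex -2.804 3.468 0.506
vertex -3.322 1.196 -1.307
endloop
endfacet
facet normal -0.516 -0.849 0.118
outer loop
vertex -1.936 0.432 -0.746
vertex -3.826 1.788 0.74
vertex -3.322 1.196 -1.307
endloop
endfacet
facet normal -0.825 0.455 -0.334
outer loop
vertex -3.322 1.196 -1.307
vertex -2.804 3.468 0.506
vertex -2.301 2.876 -1.542
endloop
endfacet
facet normal 0.229 -0.270 -0.935
outer loop
vertex -2.301 2.876 -1.542
vertex -1.936 0.432 -0.746
vertex -3.322 1.196 -1.307
endloop
endfacet
facet normal -0.230 0.270 0.935
outer loop
vertex -3.826 1.788 0.74
vertex -1.418 2.704 1.067
vertex -2.804 3.468 0.506
endloop
endfacet
facet normal -0.516 -0.849 0.119
outer loop
vertex -2.439 1.024 1.302
vertex -3.826 1.788 0.74
vertex -1.936 0.432 -0.746
endloop
endfacet
facet normal -0.230 0.270 0.935
outer loop
vertex -2.439 1.024 1.302
vertex -1.418 2.704 1.067
vertex -3.826 1.788 0.74
endloop
endfacet
facet normal 0.516 0.849 -0.119
outer loop
vertex -2.804 3.468 0.506
vertex -1.418 2.704 1.067
vertex -2.301 2.876 -1.542
endloop
endfacet
facet normal 0.230 -0.270 -0.935
outer loop
vertex -0.914 2.112 -0.98
vertex -1.936 0.432 -0.746
vertex -2.301 2.876 -1.542
endloop
endfacet
facet normal 0.515 0.849 -0.119
outer loop
vertex -2.301 2.876 -1.542
vertex -1.418 2.704 1.067
vertex -0.914 2.112 -0.98
endloop
endfacet
facet normal 0.825 -0.455 0.334
outer loop
vertex -0.914 2.112 -0.98
vertex -2.439 1.024 1.302
vertex -1.936 0.432 -0.746
endloop
endfacet
facet normal 0.825 -0.455 0.335
outer loop
vertex -1.418 2.704 1.067
vertex -2.439 1.024 1.302
vertex -0.914 2.112 -0.98
endloop
endfacet

endsolid
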